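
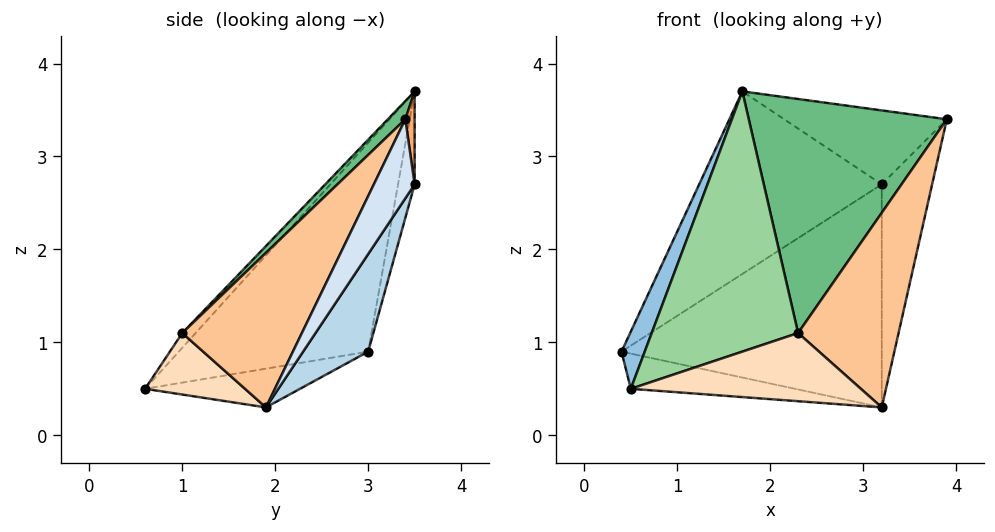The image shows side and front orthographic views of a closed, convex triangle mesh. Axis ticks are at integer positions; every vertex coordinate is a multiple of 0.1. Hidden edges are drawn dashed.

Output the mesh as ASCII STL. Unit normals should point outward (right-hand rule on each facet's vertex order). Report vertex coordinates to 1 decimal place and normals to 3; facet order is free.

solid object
 facet normal -0.148 0.157 -0.977
  outer loop
   vertex 3.2 1.9 0.3
   vertex 0.5 0.6 0.5
   vertex 0.4 3.0 0.9
  endloop
 endfacet
 facet normal -0.894 -0.110 0.435
  outer loop
   vertex 1.7 3.5 3.7
   vertex 0.4 3.0 0.9
   vertex 0.5 0.6 0.5
  endloop
 endfacet
 facet normal 0.204 0.815 -0.543
  outer loop
   vertex 3.2 3.5 2.7
   vertex 3.2 1.9 0.3
   vertex 0.4 3.0 0.9
  endloop
 endfacet
 facet normal 0.559 0.690 -0.460
  outer loop
   vertex 3.2 3.5 2.7
   vertex 3.9 3.4 3.4
   vertex 3.2 1.9 0.3
  endloop
 endfacet
 facet normal -0.090 0.987 -0.135
  outer loop
   vertex 3.2 3.5 2.7
   vertex 0.4 3.0 0.9
   vertex 1.7 3.5 3.7
  endloop
 endfacet
 facet normal 0.057 0.995 0.085
  outer loop
   vertex 3.2 3.5 2.7
   vertex 1.7 3.5 3.7
   vertex 3.9 3.4 3.4
  endloop
 endfacet
 facet normal 0.759 -0.637 0.137
  outer loop
   vertex 2.3 1.0 1.1
   vertex 3.2 1.9 0.3
   vertex 3.9 3.4 3.4
  endloop
 endfacet
 facet normal 0.344 -0.792 -0.504
  outer loop
   vertex 2.3 1.0 1.1
   vertex 0.5 0.6 0.5
   vertex 3.2 1.9 0.3
  endloop
 endfacet
 facet normal 0.063 -0.712 0.699
  outer loop
   vertex 2.3 1.0 1.1
   vertex 3.9 3.4 3.4
   vertex 1.7 3.5 3.7
  endloop
 endfacet
 facet normal -0.066 -0.727 0.684
  outer loop
   vertex 2.3 1.0 1.1
   vertex 1.7 3.5 3.7
   vertex 0.5 0.6 0.5
  endloop
 endfacet
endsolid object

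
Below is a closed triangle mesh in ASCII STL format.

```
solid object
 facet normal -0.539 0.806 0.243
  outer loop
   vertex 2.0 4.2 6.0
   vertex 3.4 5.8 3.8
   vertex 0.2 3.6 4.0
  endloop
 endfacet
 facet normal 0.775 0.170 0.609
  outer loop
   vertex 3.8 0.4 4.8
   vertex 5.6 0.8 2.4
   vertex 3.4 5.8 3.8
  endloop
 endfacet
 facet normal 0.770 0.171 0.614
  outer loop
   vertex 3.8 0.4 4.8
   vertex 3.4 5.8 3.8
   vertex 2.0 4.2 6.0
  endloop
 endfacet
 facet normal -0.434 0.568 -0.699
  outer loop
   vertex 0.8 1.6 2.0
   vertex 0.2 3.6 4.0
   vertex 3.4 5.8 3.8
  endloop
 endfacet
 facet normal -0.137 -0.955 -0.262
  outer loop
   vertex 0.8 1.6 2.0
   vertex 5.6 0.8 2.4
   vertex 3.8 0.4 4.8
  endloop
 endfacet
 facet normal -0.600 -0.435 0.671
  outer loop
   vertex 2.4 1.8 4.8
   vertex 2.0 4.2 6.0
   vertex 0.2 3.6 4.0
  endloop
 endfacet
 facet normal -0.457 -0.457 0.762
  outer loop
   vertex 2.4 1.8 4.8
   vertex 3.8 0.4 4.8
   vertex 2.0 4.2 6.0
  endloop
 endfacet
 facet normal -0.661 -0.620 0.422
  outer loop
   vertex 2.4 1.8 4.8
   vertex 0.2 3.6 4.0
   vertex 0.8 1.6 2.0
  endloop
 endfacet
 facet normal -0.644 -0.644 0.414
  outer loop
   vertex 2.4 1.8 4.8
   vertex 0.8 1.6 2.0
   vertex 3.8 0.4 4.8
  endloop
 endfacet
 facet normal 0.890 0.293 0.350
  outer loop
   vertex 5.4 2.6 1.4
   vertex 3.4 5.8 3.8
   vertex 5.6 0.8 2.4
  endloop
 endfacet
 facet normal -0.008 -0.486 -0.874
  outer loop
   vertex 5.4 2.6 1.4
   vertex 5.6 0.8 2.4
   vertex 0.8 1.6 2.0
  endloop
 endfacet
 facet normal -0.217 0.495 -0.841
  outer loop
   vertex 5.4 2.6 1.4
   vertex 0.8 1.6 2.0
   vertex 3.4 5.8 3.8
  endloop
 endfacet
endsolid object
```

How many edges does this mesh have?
18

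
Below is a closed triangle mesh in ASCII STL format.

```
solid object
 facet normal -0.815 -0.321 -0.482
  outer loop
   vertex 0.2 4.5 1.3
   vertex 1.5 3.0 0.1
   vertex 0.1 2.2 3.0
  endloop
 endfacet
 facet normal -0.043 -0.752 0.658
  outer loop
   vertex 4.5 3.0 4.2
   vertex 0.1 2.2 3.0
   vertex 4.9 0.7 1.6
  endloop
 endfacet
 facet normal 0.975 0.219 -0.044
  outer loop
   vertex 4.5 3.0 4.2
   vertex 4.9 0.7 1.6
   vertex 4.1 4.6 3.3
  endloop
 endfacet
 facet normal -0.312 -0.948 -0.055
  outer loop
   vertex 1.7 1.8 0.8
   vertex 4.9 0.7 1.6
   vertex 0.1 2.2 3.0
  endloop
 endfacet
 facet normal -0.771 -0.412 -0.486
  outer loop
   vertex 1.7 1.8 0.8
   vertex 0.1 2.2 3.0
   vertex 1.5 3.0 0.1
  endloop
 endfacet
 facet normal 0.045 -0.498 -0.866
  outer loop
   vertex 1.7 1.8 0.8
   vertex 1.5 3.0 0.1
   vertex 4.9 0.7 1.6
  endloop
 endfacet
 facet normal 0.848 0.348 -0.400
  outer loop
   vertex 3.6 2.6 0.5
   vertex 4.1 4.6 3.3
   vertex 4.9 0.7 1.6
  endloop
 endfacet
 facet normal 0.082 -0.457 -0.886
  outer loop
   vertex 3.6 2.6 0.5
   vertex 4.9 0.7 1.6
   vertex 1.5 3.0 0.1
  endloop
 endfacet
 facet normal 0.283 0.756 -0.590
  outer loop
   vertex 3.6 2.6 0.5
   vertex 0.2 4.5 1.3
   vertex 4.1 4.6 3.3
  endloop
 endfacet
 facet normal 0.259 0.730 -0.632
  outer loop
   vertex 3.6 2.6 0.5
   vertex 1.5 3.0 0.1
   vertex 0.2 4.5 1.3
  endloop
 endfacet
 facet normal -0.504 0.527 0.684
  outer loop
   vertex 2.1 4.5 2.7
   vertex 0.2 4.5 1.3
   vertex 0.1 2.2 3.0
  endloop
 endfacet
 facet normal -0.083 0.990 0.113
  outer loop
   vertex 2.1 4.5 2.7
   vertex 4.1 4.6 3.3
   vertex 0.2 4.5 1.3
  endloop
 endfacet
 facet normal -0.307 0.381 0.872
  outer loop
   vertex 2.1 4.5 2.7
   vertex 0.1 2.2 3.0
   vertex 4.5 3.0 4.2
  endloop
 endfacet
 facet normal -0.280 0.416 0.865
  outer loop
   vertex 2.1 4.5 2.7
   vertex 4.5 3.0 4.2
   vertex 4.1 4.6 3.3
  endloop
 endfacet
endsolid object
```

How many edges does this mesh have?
21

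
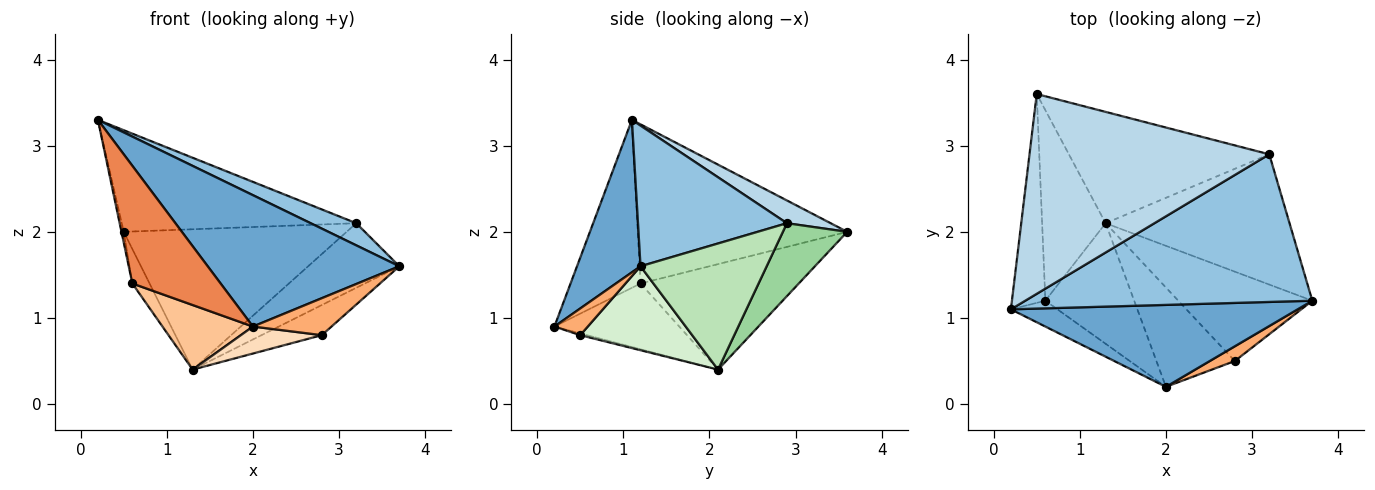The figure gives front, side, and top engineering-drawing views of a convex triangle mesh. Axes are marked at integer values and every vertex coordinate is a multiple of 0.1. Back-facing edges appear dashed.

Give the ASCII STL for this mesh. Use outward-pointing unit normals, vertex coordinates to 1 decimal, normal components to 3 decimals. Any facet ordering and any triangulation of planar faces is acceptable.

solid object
 facet normal 0.271 -0.817 0.509
  outer loop
   vertex 2.0 0.2 0.9
   vertex 3.7 1.2 1.6
   vertex 0.2 1.1 3.3
  endloop
 endfacet
 facet normal 0.436 -0.133 0.890
  outer loop
   vertex 3.2 2.9 2.1
   vertex 0.2 1.1 3.3
   vertex 3.7 1.2 1.6
  endloop
 endfacet
 facet normal 0.084 0.452 0.888
  outer loop
   vertex 3.2 2.9 2.1
   vertex 0.5 3.6 2.0
   vertex 0.2 1.1 3.3
  endloop
 endfacet
 facet normal -0.979 0.011 -0.205
  outer loop
   vertex 0.6 1.2 1.4
   vertex 0.2 1.1 3.3
   vertex 0.5 3.6 2.0
  endloop
 endfacet
 facet normal -0.612 -0.772 -0.170
  outer loop
   vertex 0.6 1.2 1.4
   vertex 2.0 0.2 0.9
   vertex 0.2 1.1 3.3
  endloop
 endfacet
 facet normal 0.367 -0.864 0.343
  outer loop
   vertex 2.8 0.5 0.8
   vertex 3.7 1.2 1.6
   vertex 2.0 0.2 0.9
  endloop
 endfacet
 facet normal -0.546 -0.396 -0.738
  outer loop
   vertex 1.3 2.1 0.4
   vertex 2.0 0.2 0.9
   vertex 0.6 1.2 1.4
  endloop
 endfacet
 facet normal -0.022 -0.262 -0.965
  outer loop
   vertex 1.3 2.1 0.4
   vertex 2.8 0.5 0.8
   vertex 2.0 0.2 0.9
  endloop
 endfacet
 facet normal -0.853 0.093 -0.514
  outer loop
   vertex 1.3 2.1 0.4
   vertex 0.6 1.2 1.4
   vertex 0.5 3.6 2.0
  endloop
 endfacet
 facet normal 0.221 0.764 -0.606
  outer loop
   vertex 1.3 2.1 0.4
   vertex 0.5 3.6 2.0
   vertex 3.2 2.9 2.1
  endloop
 endfacet
 facet normal 0.524 0.378 -0.763
  outer loop
   vertex 1.3 2.1 0.4
   vertex 3.2 2.9 2.1
   vertex 3.7 1.2 1.6
  endloop
 endfacet
 facet normal 0.510 0.275 -0.815
  outer loop
   vertex 1.3 2.1 0.4
   vertex 3.7 1.2 1.6
   vertex 2.8 0.5 0.8
  endloop
 endfacet
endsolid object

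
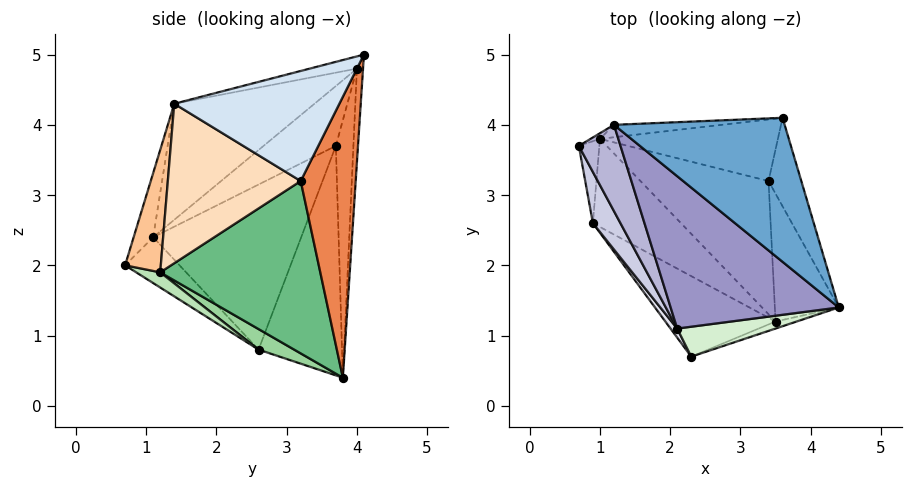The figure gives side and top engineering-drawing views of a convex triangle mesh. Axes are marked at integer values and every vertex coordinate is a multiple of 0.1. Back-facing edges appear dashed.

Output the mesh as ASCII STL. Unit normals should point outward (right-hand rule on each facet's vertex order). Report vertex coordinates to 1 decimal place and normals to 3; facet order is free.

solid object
 facet normal -0.069 -0.269 0.961
  outer loop
   vertex 1.2 4.0 4.8
   vertex 4.4 1.4 4.3
   vertex 3.6 4.1 5.0
  endloop
 endfacet
 facet normal -0.486 0.874 -0.018
  outer loop
   vertex 1.2 4.0 4.8
   vertex 1.0 3.8 0.4
   vertex 0.7 3.7 3.7
  endloop
 endfacet
 facet normal -0.038 0.998 -0.044
  outer loop
   vertex 1.2 4.0 4.8
   vertex 3.6 4.1 5.0
   vertex 1.0 3.8 0.4
  endloop
 endfacet
 facet normal 0.902 0.337 -0.269
  outer loop
   vertex 3.4 3.2 3.2
   vertex 3.6 4.1 5.0
   vertex 4.4 1.4 4.3
  endloop
 endfacet
 facet normal 0.633 0.662 -0.401
  outer loop
   vertex 3.4 3.2 3.2
   vertex 1.0 3.8 0.4
   vertex 3.6 4.1 5.0
  endloop
 endfacet
 facet normal -0.995 0.053 -0.089
  outer loop
   vertex 0.9 2.6 0.8
   vertex 0.7 3.7 3.7
   vertex 1.0 3.8 0.4
  endloop
 endfacet
 facet normal 0.379 -0.923 -0.065
  outer loop
   vertex 3.5 1.2 1.9
   vertex 4.4 1.4 4.3
   vertex 2.3 0.7 2.0
  endloop
 endfacet
 facet normal 0.892 0.277 -0.358
  outer loop
   vertex 3.5 1.2 1.9
   vertex 3.4 3.2 3.2
   vertex 4.4 1.4 4.3
  endloop
 endfacet
 facet normal 0.738 0.393 -0.548
  outer loop
   vertex 3.5 1.2 1.9
   vertex 1.0 3.8 0.4
   vertex 3.4 3.2 3.2
  endloop
 endfacet
 facet normal 0.215 -0.325 -0.921
  outer loop
   vertex 3.5 1.2 1.9
   vertex 0.9 2.6 0.8
   vertex 1.0 3.8 0.4
  endloop
 endfacet
 facet normal 0.121 -0.465 -0.877
  outer loop
   vertex 3.5 1.2 1.9
   vertex 2.3 0.7 2.0
   vertex 0.9 2.6 0.8
  endloop
 endfacet
 facet normal -0.366 -0.743 0.560
  outer loop
   vertex 2.1 1.1 2.4
   vertex 2.3 0.7 2.0
   vertex 4.4 1.4 4.3
  endloop
 endfacet
 facet normal -0.431 -0.651 0.625
  outer loop
   vertex 2.1 1.1 2.4
   vertex 4.4 1.4 4.3
   vertex 1.2 4.0 4.8
  endloop
 endfacet
 facet normal -0.664 -0.588 0.462
  outer loop
   vertex 2.1 1.1 2.4
   vertex 1.2 4.0 4.8
   vertex 0.7 3.7 3.7
  endloop
 endfacet
 facet normal -0.841 -0.523 0.140
  outer loop
   vertex 2.1 1.1 2.4
   vertex 0.7 3.7 3.7
   vertex 0.9 2.6 0.8
  endloop
 endfacet
 facet normal -0.834 -0.538 0.121
  outer loop
   vertex 2.1 1.1 2.4
   vertex 0.9 2.6 0.8
   vertex 2.3 0.7 2.0
  endloop
 endfacet
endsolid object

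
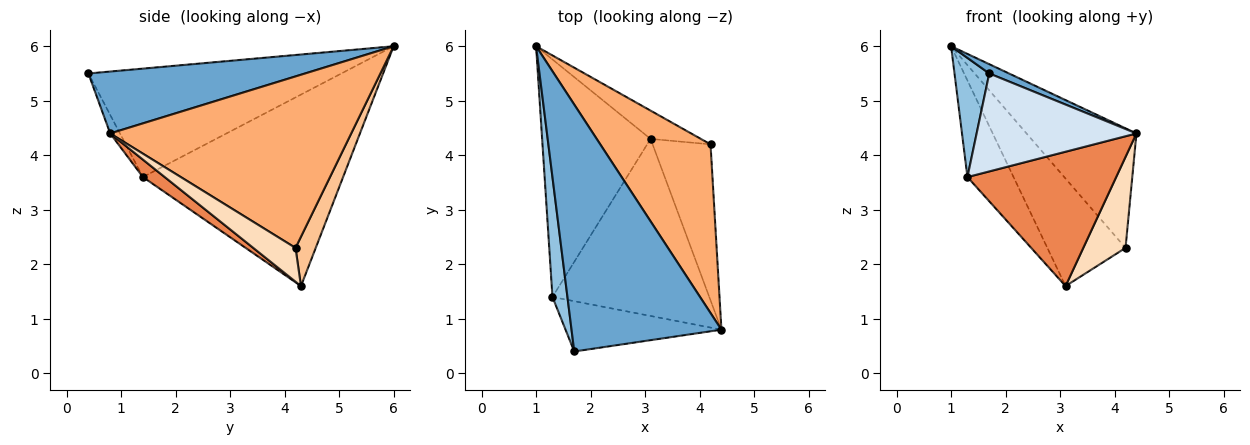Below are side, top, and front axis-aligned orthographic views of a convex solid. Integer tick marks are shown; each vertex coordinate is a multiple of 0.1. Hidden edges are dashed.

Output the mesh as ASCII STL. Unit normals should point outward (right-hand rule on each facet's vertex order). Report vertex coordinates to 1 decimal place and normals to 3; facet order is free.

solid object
 facet normal 0.381 -0.035 0.924
  outer loop
   vertex 1.7 0.4 5.5
   vertex 4.4 0.8 4.4
   vertex 1.0 6.0 6.0
  endloop
 endfacet
 facet normal -0.982 -0.135 0.136
  outer loop
   vertex 1.3 1.4 3.6
   vertex 1.7 0.4 5.5
   vertex 1.0 6.0 6.0
  endloop
 endfacet
 facet normal -0.853 0.196 -0.483
  outer loop
   vertex 1.3 1.4 3.6
   vertex 1.0 6.0 6.0
   vertex 3.1 4.3 1.6
  endloop
 endfacet
 facet normal -0.054 -0.888 -0.456
  outer loop
   vertex 1.3 1.4 3.6
   vertex 4.4 0.8 4.4
   vertex 1.7 0.4 5.5
  endloop
 endfacet
 facet normal 0.088 -0.602 -0.794
  outer loop
   vertex 1.3 1.4 3.6
   vertex 3.1 4.3 1.6
   vertex 4.4 0.8 4.4
  endloop
 endfacet
 facet normal 0.785 0.358 0.505
  outer loop
   vertex 4.2 4.2 2.3
   vertex 1.0 6.0 6.0
   vertex 4.4 0.8 4.4
  endloop
 endfacet
 facet normal 0.242 0.938 -0.247
  outer loop
   vertex 4.2 4.2 2.3
   vertex 3.1 4.3 1.6
   vertex 1.0 6.0 6.0
  endloop
 endfacet
 facet normal 0.450 -0.450 -0.771
  outer loop
   vertex 4.2 4.2 2.3
   vertex 4.4 0.8 4.4
   vertex 3.1 4.3 1.6
  endloop
 endfacet
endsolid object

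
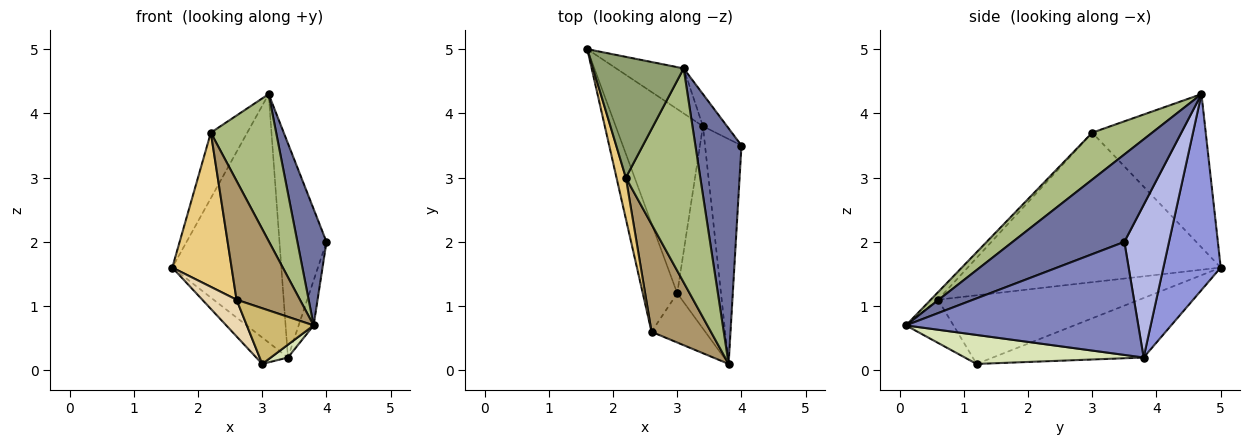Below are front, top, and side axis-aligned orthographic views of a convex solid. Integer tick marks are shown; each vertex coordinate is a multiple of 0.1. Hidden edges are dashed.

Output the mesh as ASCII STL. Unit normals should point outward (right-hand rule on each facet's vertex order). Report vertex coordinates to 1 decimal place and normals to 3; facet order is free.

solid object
 facet normal 0.862 -0.224 0.454
  outer loop
   vertex 3.1 4.7 4.3
   vertex 3.8 0.1 0.7
   vertex 4.0 3.5 2.0
  endloop
 endfacet
 facet normal 0.950 0.061 -0.306
  outer loop
   vertex 3.4 3.8 0.2
   vertex 4.0 3.5 2.0
   vertex 3.8 0.1 0.7
  endloop
 endfacet
 facet normal 0.460 0.874 -0.158
  outer loop
   vertex 3.4 3.8 0.2
   vertex 1.6 5.0 1.6
   vertex 3.1 4.7 4.3
  endloop
 endfacet
 facet normal 0.685 0.721 -0.108
  outer loop
   vertex 3.4 3.8 0.2
   vertex 3.1 4.7 4.3
   vertex 4.0 3.5 2.0
  endloop
 endfacet
 facet normal -0.830 0.266 0.491
  outer loop
   vertex 2.2 3.0 3.7
   vertex 3.1 4.7 4.3
   vertex 1.6 5.0 1.6
  endloop
 endfacet
 facet normal 0.461 -0.502 0.731
  outer loop
   vertex 2.2 3.0 3.7
   vertex 3.8 0.1 0.7
   vertex 3.1 4.7 4.3
  endloop
 endfacet
 facet normal -0.560 0.118 -0.820
  outer loop
   vertex 3.0 1.2 0.1
   vertex 1.6 5.0 1.6
   vertex 3.4 3.8 0.2
  endloop
 endfacet
 facet normal 0.552 -0.053 -0.832
  outer loop
   vertex 3.0 1.2 0.1
   vertex 3.4 3.8 0.2
   vertex 3.8 0.1 0.7
  endloop
 endfacet
 facet normal -0.085 -0.739 0.669
  outer loop
   vertex 2.6 0.6 1.1
   vertex 3.8 0.1 0.7
   vertex 2.2 3.0 3.7
  endloop
 endfacet
 facet normal -0.470 -0.661 -0.585
  outer loop
   vertex 2.6 0.6 1.1
   vertex 3.0 1.2 0.1
   vertex 3.8 0.1 0.7
  endloop
 endfacet
 facet normal -0.972 -0.228 0.061
  outer loop
   vertex 2.6 0.6 1.1
   vertex 2.2 3.0 3.7
   vertex 1.6 5.0 1.6
  endloop
 endfacet
 facet normal -0.884 -0.150 -0.444
  outer loop
   vertex 2.6 0.6 1.1
   vertex 1.6 5.0 1.6
   vertex 3.0 1.2 0.1
  endloop
 endfacet
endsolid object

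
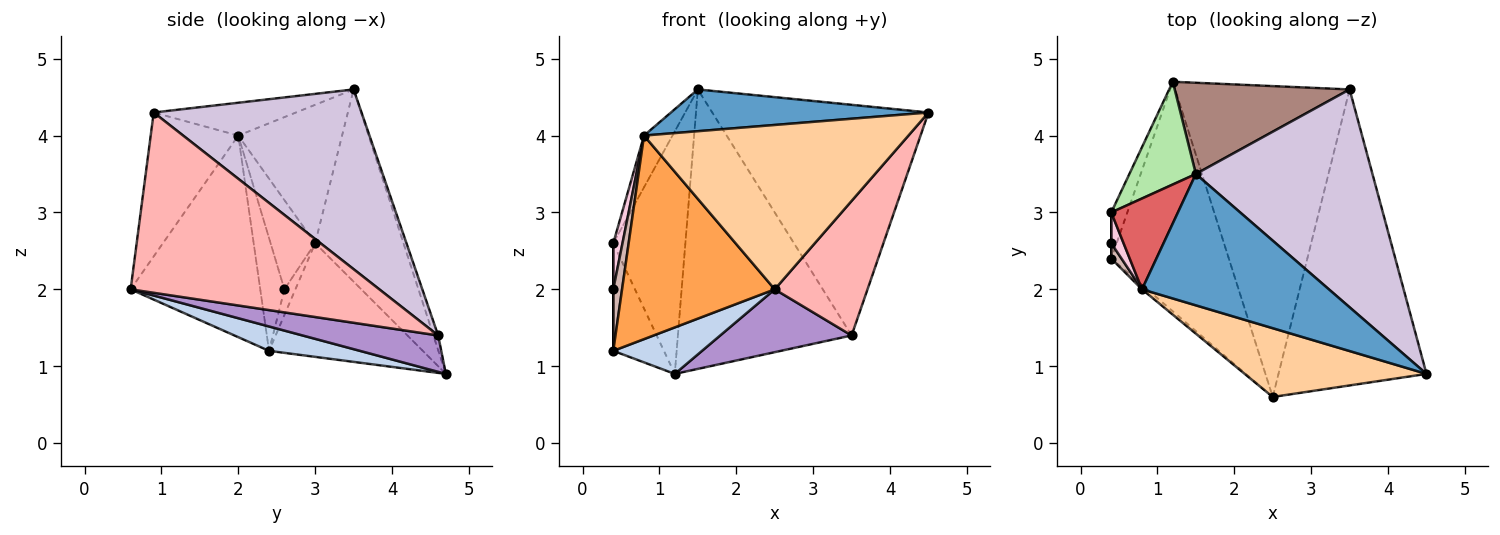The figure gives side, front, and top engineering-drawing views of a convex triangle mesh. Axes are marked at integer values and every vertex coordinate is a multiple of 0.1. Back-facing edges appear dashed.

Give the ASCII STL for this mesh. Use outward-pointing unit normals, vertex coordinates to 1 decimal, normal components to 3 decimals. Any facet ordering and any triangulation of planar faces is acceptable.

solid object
 facet normal -0.165 -0.299 0.940
  outer loop
   vertex 0.8 2.0 4.0
   vertex 4.5 0.9 4.3
   vertex 1.5 3.5 4.6
  endloop
 endfacet
 facet normal 0.199 -0.195 -0.960
  outer loop
   vertex 2.5 0.6 2.0
   vertex 0.4 2.4 1.2
   vertex 1.2 4.7 0.9
  endloop
 endfacet
 facet normal -0.647 -0.762 -0.016
  outer loop
   vertex 2.5 0.6 2.0
   vertex 0.8 2.0 4.0
   vertex 0.4 2.4 1.2
  endloop
 endfacet
 facet normal -0.292 -0.882 0.369
  outer loop
   vertex 2.5 0.6 2.0
   vertex 4.5 0.9 4.3
   vertex 0.8 2.0 4.0
  endloop
 endfacet
 facet normal -0.941 0.310 -0.133
  outer loop
   vertex 0.4 3.0 2.6
   vertex 1.2 4.7 0.9
   vertex 0.4 2.4 1.2
  endloop
 endfacet
 facet normal -0.748 0.611 0.259
  outer loop
   vertex 0.4 3.0 2.6
   vertex 1.5 3.5 4.6
   vertex 1.2 4.7 0.9
  endloop
 endfacet
 facet normal -0.875 0.240 0.421
  outer loop
   vertex 0.4 3.0 2.6
   vertex 0.8 2.0 4.0
   vertex 1.5 3.5 4.6
  endloop
 endfacet
 facet normal 0.743 -0.277 -0.610
  outer loop
   vertex 3.5 4.6 1.4
   vertex 4.5 0.9 4.3
   vertex 2.5 0.6 2.0
  endloop
 endfacet
 facet normal 0.200 -0.194 -0.960
  outer loop
   vertex 3.5 4.6 1.4
   vertex 2.5 0.6 2.0
   vertex 1.2 4.7 0.9
  endloop
 endfacet
 facet normal 0.573 0.596 0.563
  outer loop
   vertex 3.5 4.6 1.4
   vertex 1.5 3.5 4.6
   vertex 4.5 0.9 4.3
  endloop
 endfacet
 facet normal -0.026 0.950 0.310
  outer loop
   vertex 3.5 4.6 1.4
   vertex 1.2 4.7 0.9
   vertex 1.5 3.5 4.6
  endloop
 endfacet
 facet normal -0.936 -0.341 0.085
  outer loop
   vertex 0.4 2.6 2.0
   vertex 0.4 2.4 1.2
   vertex 0.8 2.0 4.0
  endloop
 endfacet
 facet normal -1.000 0.000 0.000
  outer loop
   vertex 0.4 2.6 2.0
   vertex 0.4 3.0 2.6
   vertex 0.4 2.4 1.2
  endloop
 endfacet
 facet normal -0.970 -0.201 0.134
  outer loop
   vertex 0.4 2.6 2.0
   vertex 0.8 2.0 4.0
   vertex 0.4 3.0 2.6
  endloop
 endfacet
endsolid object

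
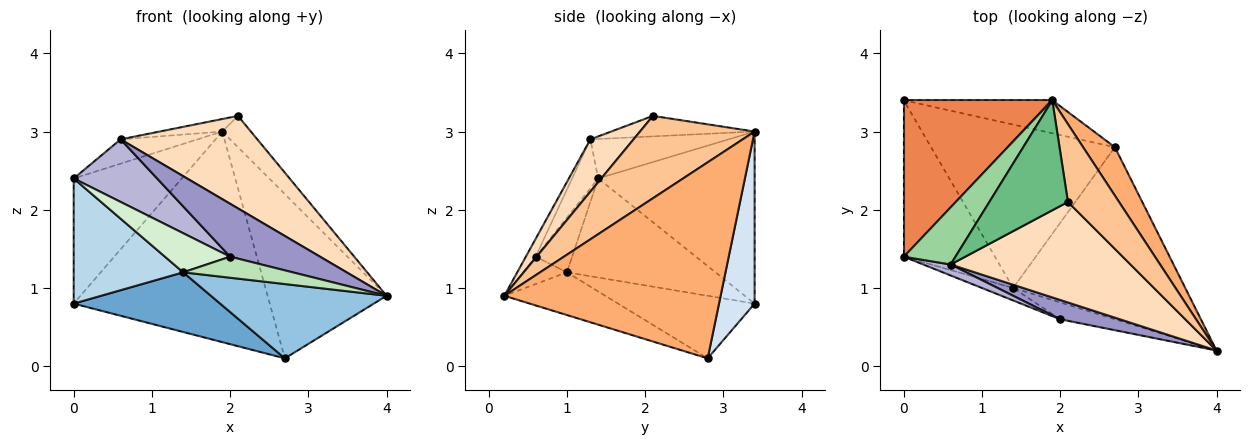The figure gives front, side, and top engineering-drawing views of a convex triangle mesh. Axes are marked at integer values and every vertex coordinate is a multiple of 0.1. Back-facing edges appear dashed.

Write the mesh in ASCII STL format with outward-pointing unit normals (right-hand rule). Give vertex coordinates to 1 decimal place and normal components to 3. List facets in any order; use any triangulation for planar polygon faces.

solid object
 facet normal -0.305 -0.327 -0.895
  outer loop
   vertex 1.4 1.0 1.2
   vertex 0.0 3.4 0.8
   vertex 2.7 2.8 0.1
  endloop
 endfacet
 facet normal -0.222 -0.387 -0.895
  outer loop
   vertex 1.4 1.0 1.2
   vertex 2.7 2.8 0.1
   vertex 4.0 0.2 0.9
  endloop
 endfacet
 facet normal -0.647 -0.476 -0.596
  outer loop
   vertex 1.4 1.0 1.2
   vertex 0.0 1.4 2.4
   vertex 0.0 3.4 0.8
  endloop
 endfacet
 facet normal 0.177 0.972 -0.152
  outer loop
   vertex 1.9 3.4 3.0
   vertex 2.7 2.8 0.1
   vertex 0.0 3.4 0.8
  endloop
 endfacet
 facet normal -0.671 0.463 0.579
  outer loop
   vertex 1.9 3.4 3.0
   vertex 0.0 3.4 0.8
   vertex 0.0 1.4 2.4
  endloop
 endfacet
 facet normal 0.868 0.477 0.141
  outer loop
   vertex 1.9 3.4 3.0
   vertex 4.0 0.2 0.9
   vertex 2.7 2.8 0.1
  endloop
 endfacet
 facet normal 0.831 0.207 0.516
  outer loop
   vertex 1.9 3.4 3.0
   vertex 2.1 2.1 3.2
   vertex 4.0 0.2 0.9
  endloop
 endfacet
 facet normal 0.209 -0.662 0.720
  outer loop
   vertex 0.6 1.3 2.9
   vertex 4.0 0.2 0.9
   vertex 2.1 2.1 3.2
  endloop
 endfacet
 facet normal -0.251 0.109 0.962
  outer loop
   vertex 0.6 1.3 2.9
   vertex 2.1 2.1 3.2
   vertex 1.9 3.4 3.0
  endloop
 endfacet
 facet normal -0.575 0.320 0.753
  outer loop
   vertex 0.6 1.3 2.9
   vertex 1.9 3.4 3.0
   vertex 0.0 1.4 2.4
  endloop
 endfacet
 facet normal -0.298 -0.745 -0.596
  outer loop
   vertex 2.0 0.6 1.4
   vertex 1.4 1.0 1.2
   vertex 4.0 0.2 0.9
  endloop
 endfacet
 facet normal -0.471 -0.840 -0.269
  outer loop
   vertex 2.0 0.6 1.4
   vertex 0.0 1.4 2.4
   vertex 1.4 1.0 1.2
  endloop
 endfacet
 facet normal -0.102 -0.934 0.341
  outer loop
   vertex 2.0 0.6 1.4
   vertex 4.0 0.2 0.9
   vertex 0.6 1.3 2.9
  endloop
 endfacet
 facet normal -0.294 -0.941 0.165
  outer loop
   vertex 2.0 0.6 1.4
   vertex 0.6 1.3 2.9
   vertex 0.0 1.4 2.4
  endloop
 endfacet
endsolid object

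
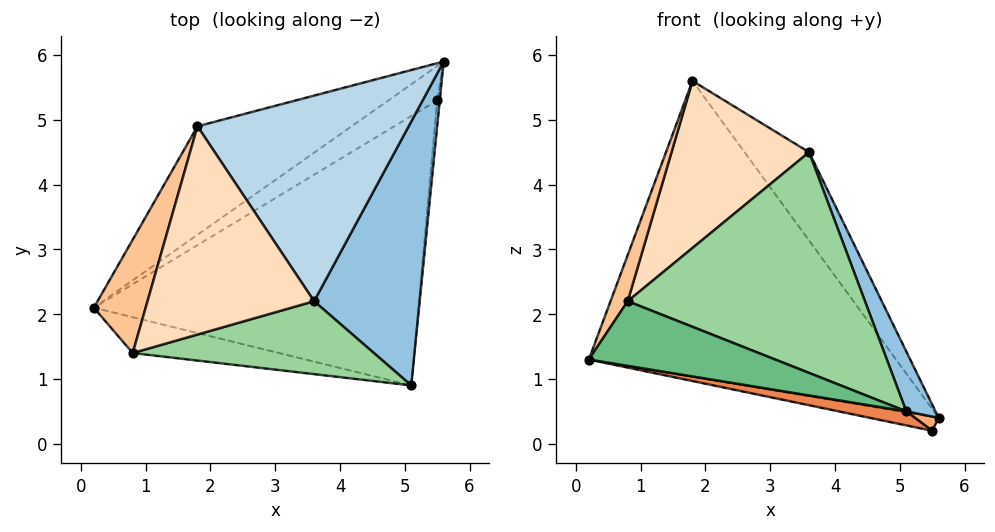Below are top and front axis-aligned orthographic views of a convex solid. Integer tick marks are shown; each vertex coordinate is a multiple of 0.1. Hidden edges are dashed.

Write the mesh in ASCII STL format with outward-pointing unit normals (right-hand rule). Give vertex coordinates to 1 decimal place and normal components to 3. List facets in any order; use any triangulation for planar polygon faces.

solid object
 facet normal -0.583 0.763 -0.280
  outer loop
   vertex 1.8 4.9 5.6
   vertex 5.6 5.9 0.4
   vertex 0.2 2.1 1.3
  endloop
 endfacet
 facet normal 0.924 -0.085 0.374
  outer loop
   vertex 3.6 2.2 4.5
   vertex 5.1 0.9 0.5
   vertex 5.6 5.9 0.4
  endloop
 endfacet
 facet normal 0.756 0.259 0.602
  outer loop
   vertex 3.6 2.2 4.5
   vertex 5.6 5.9 0.4
   vertex 1.8 4.9 5.6
  endloop
 endfacet
 facet normal -0.388 0.349 -0.853
  outer loop
   vertex 5.5 5.3 0.2
   vertex 0.2 2.1 1.3
   vertex 5.6 5.9 0.4
  endloop
 endfacet
 facet normal -0.173 -0.051 -0.984
  outer loop
   vertex 5.5 5.3 0.2
   vertex 5.1 0.9 0.5
   vertex 0.2 2.1 1.3
  endloop
 endfacet
 facet normal 0.978 -0.101 -0.184
  outer loop
   vertex 5.5 5.3 0.2
   vertex 5.6 5.9 0.4
   vertex 5.1 0.9 0.5
  endloop
 endfacet
 facet normal -0.877 -0.181 0.444
  outer loop
   vertex 0.8 1.4 2.2
   vertex 1.8 4.9 5.6
   vertex 0.2 2.1 1.3
  endloop
 endfacet
 facet normal -0.419 -0.568 0.708
  outer loop
   vertex 0.8 1.4 2.2
   vertex 3.6 2.2 4.5
   vertex 1.8 4.9 5.6
  endloop
 endfacet
 facet normal -0.281 -0.839 -0.465
  outer loop
   vertex 0.8 1.4 2.2
   vertex 0.2 2.1 1.3
   vertex 5.1 0.9 0.5
  endloop
 endfacet
 facet normal 0.014 -0.949 0.314
  outer loop
   vertex 0.8 1.4 2.2
   vertex 5.1 0.9 0.5
   vertex 3.6 2.2 4.5
  endloop
 endfacet
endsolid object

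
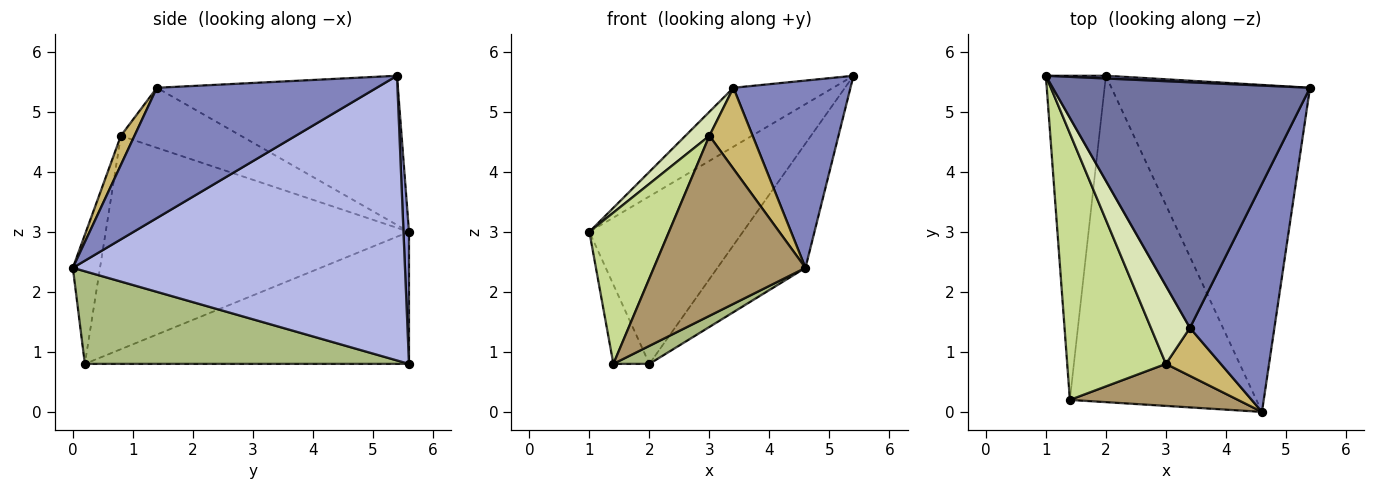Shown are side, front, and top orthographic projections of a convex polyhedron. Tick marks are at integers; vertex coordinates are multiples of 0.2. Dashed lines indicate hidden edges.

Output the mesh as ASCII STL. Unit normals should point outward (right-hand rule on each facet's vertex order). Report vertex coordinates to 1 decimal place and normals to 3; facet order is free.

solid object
 facet normal -0.491 0.203 0.847
  outer loop
   vertex 3.4 1.4 5.4
   vertex 5.4 5.4 5.6
   vertex 1.0 5.6 3.0
  endloop
 endfacet
 facet normal 0.766 -0.408 0.497
  outer loop
   vertex 3.4 1.4 5.4
   vertex 4.6 0.0 2.4
   vertex 5.4 5.4 5.6
  endloop
 endfacet
 facet normal 0.036 0.999 0.016
  outer loop
   vertex 2.0 5.6 0.8
   vertex 1.0 5.6 3.0
   vertex 5.4 5.4 5.6
  endloop
 endfacet
 facet normal 0.802 0.212 -0.559
  outer loop
   vertex 2.0 5.6 0.8
   vertex 5.4 5.4 5.6
   vertex 4.6 0.0 2.4
  endloop
 endfacet
 facet normal -0.906 0.101 -0.412
  outer loop
   vertex 2.0 5.6 0.8
   vertex 1.4 0.2 0.8
   vertex 1.0 5.6 3.0
  endloop
 endfacet
 facet normal 0.444 -0.049 -0.895
  outer loop
   vertex 2.0 5.6 0.8
   vertex 4.6 0.0 2.4
   vertex 1.4 0.2 0.8
  endloop
 endfacet
 facet normal -0.883 -0.232 0.408
  outer loop
   vertex 3.0 0.8 4.6
   vertex 1.0 5.6 3.0
   vertex 1.4 0.2 0.8
  endloop
 endfacet
 facet normal -0.827 -0.165 0.537
  outer loop
   vertex 3.0 0.8 4.6
   vertex 3.4 1.4 5.4
   vertex 1.0 5.6 3.0
  endloop
 endfacet
 facet normal -0.172 -0.959 0.224
  outer loop
   vertex 3.0 0.8 4.6
   vertex 1.4 0.2 0.8
   vertex 4.6 0.0 2.4
  endloop
 endfacet
 facet normal 0.261 -0.830 0.492
  outer loop
   vertex 3.0 0.8 4.6
   vertex 4.6 0.0 2.4
   vertex 3.4 1.4 5.4
  endloop
 endfacet
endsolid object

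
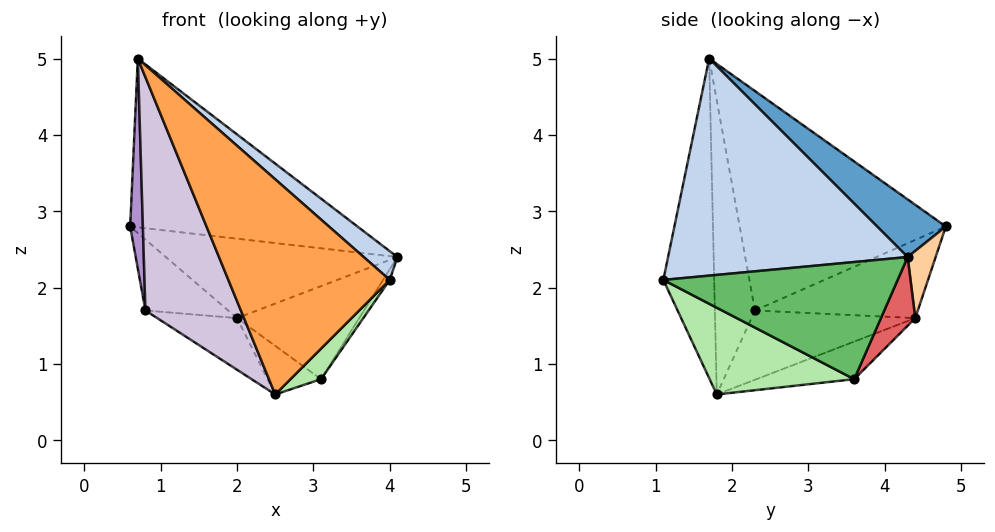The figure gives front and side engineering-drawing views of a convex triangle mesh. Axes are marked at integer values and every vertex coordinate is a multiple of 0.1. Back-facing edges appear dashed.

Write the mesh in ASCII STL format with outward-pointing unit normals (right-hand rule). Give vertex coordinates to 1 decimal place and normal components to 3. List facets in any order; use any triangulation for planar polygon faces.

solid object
 facet normal 0.173 0.574 0.800
  outer loop
   vertex 0.7 1.7 5.0
   vertex 4.1 4.3 2.4
   vertex 0.6 4.8 2.8
  endloop
 endfacet
 facet normal 0.648 -0.091 0.756
  outer loop
   vertex 0.7 1.7 5.0
   vertex 4.0 1.1 2.1
   vertex 4.1 4.3 2.4
  endloop
 endfacet
 facet normal -0.297 -0.944 -0.143
  outer loop
   vertex 2.5 1.8 0.6
   vertex 4.0 1.1 2.1
   vertex 0.7 1.7 5.0
  endloop
 endfacet
 facet normal 0.118 0.975 -0.188
  outer loop
   vertex 2.0 4.4 1.6
   vertex 0.6 4.8 2.8
   vertex 4.1 4.3 2.4
  endloop
 endfacet
 facet normal 0.843 0.024 -0.537
  outer loop
   vertex 3.1 3.6 0.8
   vertex 4.1 4.3 2.4
   vertex 4.0 1.1 2.1
  endloop
 endfacet
 facet normal 0.666 -0.141 -0.732
  outer loop
   vertex 3.1 3.6 0.8
   vertex 4.0 1.1 2.1
   vertex 2.5 1.8 0.6
  endloop
 endfacet
 facet normal 0.233 0.829 -0.508
  outer loop
   vertex 3.1 3.6 0.8
   vertex 2.0 4.4 1.6
   vertex 4.1 4.3 2.4
  endloop
 endfacet
 facet normal -0.448 0.245 -0.860
  outer loop
   vertex 3.1 3.6 0.8
   vertex 2.5 1.8 0.6
   vertex 2.0 4.4 1.6
  endloop
 endfacet
 facet normal -0.997 -0.062 -0.041
  outer loop
   vertex 0.8 2.3 1.7
   vertex 0.7 1.7 5.0
   vertex 0.6 4.8 2.8
  endloop
 endfacet
 facet normal -0.381 -0.907 -0.177
  outer loop
   vertex 0.8 2.3 1.7
   vertex 2.5 1.8 0.6
   vertex 0.7 1.7 5.0
  endloop
 endfacet
 facet normal -0.573 0.291 -0.766
  outer loop
   vertex 0.8 2.3 1.7
   vertex 0.6 4.8 2.8
   vertex 2.0 4.4 1.6
  endloop
 endfacet
 facet normal -0.479 0.233 -0.846
  outer loop
   vertex 0.8 2.3 1.7
   vertex 2.0 4.4 1.6
   vertex 2.5 1.8 0.6
  endloop
 endfacet
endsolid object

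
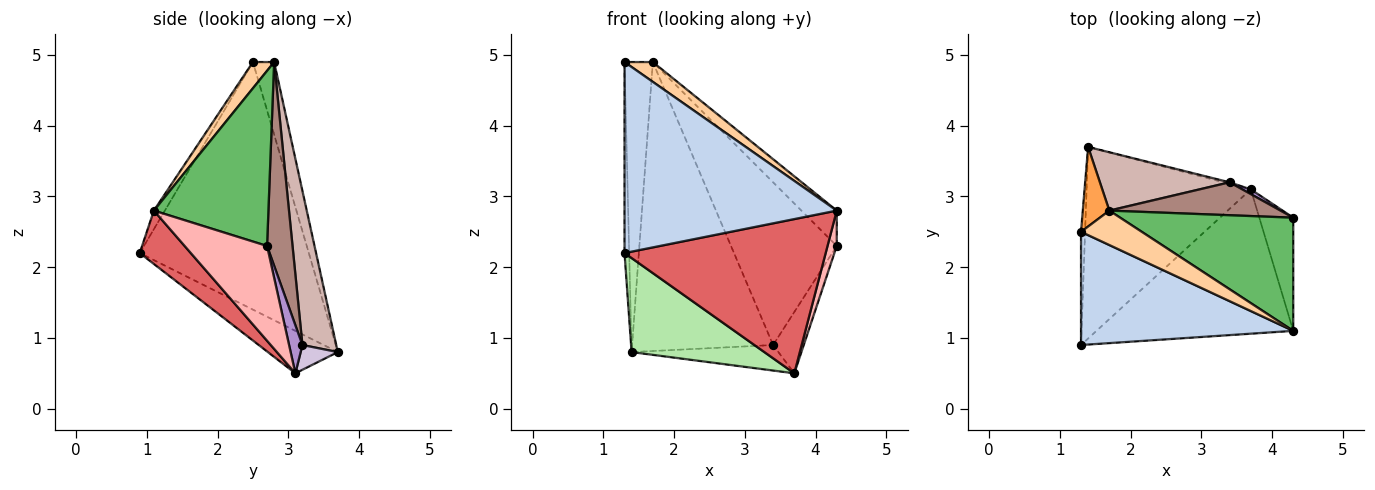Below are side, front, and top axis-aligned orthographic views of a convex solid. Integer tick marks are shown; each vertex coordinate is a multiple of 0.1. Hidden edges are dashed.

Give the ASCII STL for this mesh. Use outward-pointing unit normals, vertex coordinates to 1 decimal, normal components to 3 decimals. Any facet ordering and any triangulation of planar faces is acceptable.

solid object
 facet normal -0.999 0.028 -0.016
  outer loop
   vertex 1.4 3.7 0.8
   vertex 1.3 0.9 2.2
   vertex 1.3 2.5 4.9
  endloop
 endfacet
 facet normal -0.045 -0.859 0.509
  outer loop
   vertex 4.3 1.1 2.8
   vertex 1.3 2.5 4.9
   vertex 1.3 0.9 2.2
  endloop
 endfacet
 facet normal -0.586 0.781 0.214
  outer loop
   vertex 1.7 2.8 4.9
   vertex 1.4 3.7 0.8
   vertex 1.3 2.5 4.9
  endloop
 endfacet
 facet normal 0.350 -0.467 0.812
  outer loop
   vertex 1.7 2.8 4.9
   vertex 1.3 2.5 4.9
   vertex 4.3 1.1 2.8
  endloop
 endfacet
 facet normal 0.695 0.215 0.687
  outer loop
   vertex 1.7 2.8 4.9
   vertex 4.3 1.1 2.8
   vertex 4.3 2.7 2.3
  endloop
 endfacet
 facet normal -0.226 -0.429 -0.874
  outer loop
   vertex 3.7 3.1 0.5
   vertex 1.3 0.9 2.2
   vertex 1.4 3.7 0.8
  endloop
 endfacet
 facet normal 0.182 -0.718 -0.672
  outer loop
   vertex 3.7 3.1 0.5
   vertex 4.3 1.1 2.8
   vertex 1.3 0.9 2.2
  endloop
 endfacet
 facet normal 0.936 -0.105 -0.335
  outer loop
   vertex 3.7 3.1 0.5
   vertex 4.3 2.7 2.3
   vertex 4.3 1.1 2.8
  endloop
 endfacet
 facet normal 0.399 0.914 0.070
  outer loop
   vertex 3.4 3.2 0.9
   vertex 4.3 2.7 2.3
   vertex 3.7 3.1 0.5
  endloop
 endfacet
 facet normal 0.245 0.968 -0.058
  outer loop
   vertex 3.4 3.2 0.9
   vertex 3.7 3.1 0.5
   vertex 1.4 3.7 0.8
  endloop
 endfacet
 facet normal 0.230 0.954 0.193
  outer loop
   vertex 3.4 3.2 0.9
   vertex 1.7 2.8 4.9
   vertex 4.3 2.7 2.3
  endloop
 endfacet
 facet normal 0.229 0.954 0.193
  outer loop
   vertex 3.4 3.2 0.9
   vertex 1.4 3.7 0.8
   vertex 1.7 2.8 4.9
  endloop
 endfacet
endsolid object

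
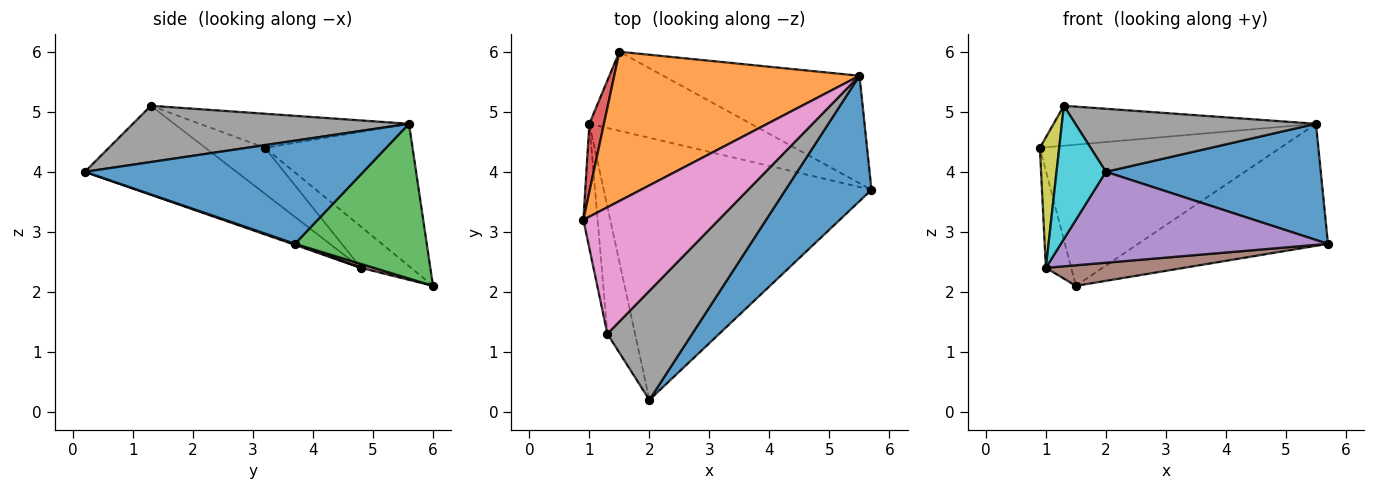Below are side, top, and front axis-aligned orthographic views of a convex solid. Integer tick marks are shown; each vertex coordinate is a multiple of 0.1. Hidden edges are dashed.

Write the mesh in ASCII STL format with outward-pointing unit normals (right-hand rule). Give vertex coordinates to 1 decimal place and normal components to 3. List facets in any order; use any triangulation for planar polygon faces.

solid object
 facet normal 0.661 -0.510 0.551
  outer loop
   vertex 5.5 5.6 4.8
   vertex 2.0 0.2 4.0
   vertex 5.7 3.7 2.8
  endloop
 endfacet
 facet normal -0.389 0.633 0.669
  outer loop
   vertex 5.5 5.6 4.8
   vertex 1.5 6.0 2.1
   vertex 0.9 3.2 4.4
  endloop
 endfacet
 facet normal 0.462 0.666 -0.586
  outer loop
   vertex 5.5 5.6 4.8
   vertex 5.7 3.7 2.8
   vertex 1.5 6.0 2.1
  endloop
 endfacet
 facet normal -0.851 0.430 0.301
  outer loop
   vertex 1.0 4.8 2.4
   vertex 0.9 3.2 4.4
   vertex 1.5 6.0 2.1
  endloop
 endfacet
 facet normal 0.004 -0.328 -0.945
  outer loop
   vertex 1.0 4.8 2.4
   vertex 5.7 3.7 2.8
   vertex 2.0 0.2 4.0
  endloop
 endfacet
 facet normal 0.023 -0.252 -0.968
  outer loop
   vertex 1.0 4.8 2.4
   vertex 1.5 6.0 2.1
   vertex 5.7 3.7 2.8
  endloop
 endfacet
 facet normal -0.233 0.293 0.927
  outer loop
   vertex 1.3 1.3 5.1
   vertex 5.5 5.6 4.8
   vertex 0.9 3.2 4.4
  endloop
 endfacet
 facet normal 0.498 -0.434 0.751
  outer loop
   vertex 1.3 1.3 5.1
   vertex 2.0 0.2 4.0
   vertex 5.5 5.6 4.8
  endloop
 endfacet
 facet normal -0.912 -0.296 -0.283
  outer loop
   vertex 1.3 1.3 5.1
   vertex 0.9 3.2 4.4
   vertex 1.0 4.8 2.4
  endloop
 endfacet
 facet normal -0.912 -0.297 -0.283
  outer loop
   vertex 1.3 1.3 5.1
   vertex 1.0 4.8 2.4
   vertex 2.0 0.2 4.0
  endloop
 endfacet
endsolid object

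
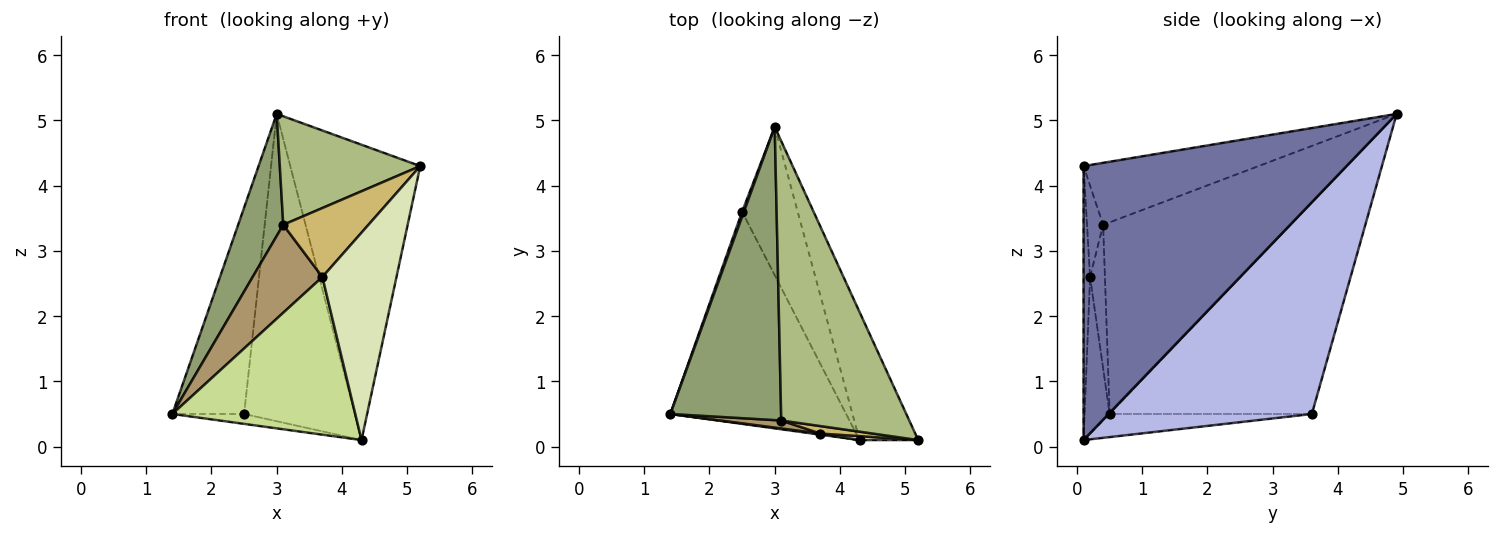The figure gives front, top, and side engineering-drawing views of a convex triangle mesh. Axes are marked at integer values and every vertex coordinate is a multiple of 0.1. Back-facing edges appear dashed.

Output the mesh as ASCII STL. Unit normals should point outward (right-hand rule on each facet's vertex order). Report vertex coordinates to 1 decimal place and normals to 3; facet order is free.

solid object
 facet normal 0.880 0.435 -0.189
  outer loop
   vertex 4.3 0.1 0.1
   vertex 3.0 4.9 5.1
   vertex 5.2 0.1 4.3
  endloop
 endfacet
 facet normal -0.942 0.334 0.008
  outer loop
   vertex 2.5 3.6 0.5
   vertex 1.4 0.5 0.5
   vertex 3.0 4.9 5.1
  endloop
 endfacet
 facet normal -0.130 0.046 -0.990
  outer loop
   vertex 2.5 3.6 0.5
   vertex 4.3 0.1 0.1
   vertex 1.4 0.5 0.5
  endloop
 endfacet
 facet normal 0.856 0.466 -0.225
  outer loop
   vertex 2.5 3.6 0.5
   vertex 3.0 4.9 5.1
   vertex 4.3 0.1 0.1
  endloop
 endfacet
 facet normal -0.848 -0.204 0.490
  outer loop
   vertex 3.1 0.4 3.4
   vertex 3.0 4.9 5.1
   vertex 1.4 0.5 0.5
  endloop
 endfacet
 facet normal -0.411 -0.330 0.850
  outer loop
   vertex 3.1 0.4 3.4
   vertex 5.2 0.1 4.3
   vertex 3.0 4.9 5.1
  endloop
 endfacet
 facet normal -0.136 -0.991 0.007
  outer loop
   vertex 3.7 0.2 2.6
   vertex 1.4 0.5 0.5
   vertex 4.3 0.1 0.1
  endloop
 endfacet
 facet normal -0.088 -0.996 0.019
  outer loop
   vertex 3.7 0.2 2.6
   vertex 4.3 0.1 0.1
   vertex 5.2 0.1 4.3
  endloop
 endfacet
 facet normal -0.207 -0.974 0.088
  outer loop
   vertex 3.7 0.2 2.6
   vertex 3.1 0.4 3.4
   vertex 1.4 0.5 0.5
  endloop
 endfacet
 facet normal -0.185 -0.977 0.106
  outer loop
   vertex 3.7 0.2 2.6
   vertex 5.2 0.1 4.3
   vertex 3.1 0.4 3.4
  endloop
 endfacet
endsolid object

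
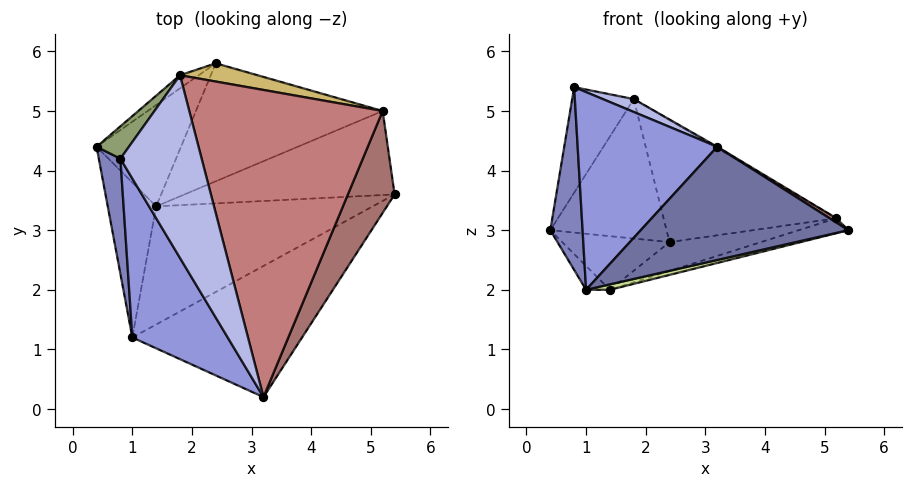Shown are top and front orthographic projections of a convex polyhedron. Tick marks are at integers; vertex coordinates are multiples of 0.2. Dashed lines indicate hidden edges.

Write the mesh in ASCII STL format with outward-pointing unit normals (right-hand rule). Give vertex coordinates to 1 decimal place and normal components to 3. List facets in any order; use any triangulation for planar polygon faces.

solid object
 facet normal 0.467 -0.578 -0.669
  outer loop
   vertex 1.0 1.2 2.0
   vertex 5.4 3.6 3.0
   vertex 3.2 0.2 4.4
  endloop
 endfacet
 facet normal -0.964 -0.225 0.142
  outer loop
   vertex 1.0 1.2 2.0
   vertex 0.8 4.2 5.4
   vertex 0.4 4.4 3.0
  endloop
 endfacet
 facet normal -0.720 -0.541 0.435
  outer loop
   vertex 1.0 1.2 2.0
   vertex 3.2 0.2 4.4
   vertex 0.8 4.2 5.4
  endloop
 endfacet
 facet normal 0.286 -0.068 0.956
  outer loop
   vertex 1.8 5.6 5.2
   vertex 0.8 4.2 5.4
   vertex 3.2 0.2 4.4
  endloop
 endfacet
 facet normal -0.788 0.589 0.180
  outer loop
   vertex 1.8 5.6 5.2
   vertex 0.4 4.4 3.0
   vertex 0.8 4.2 5.4
  endloop
 endfacet
 facet normal -0.577 0.813 -0.076
  outer loop
   vertex 1.8 5.6 5.2
   vertex 2.4 5.8 2.8
   vertex 0.4 4.4 3.0
  endloop
 endfacet
 facet normal 0.244 -0.044 -0.969
  outer loop
   vertex 1.4 3.4 2.0
   vertex 5.4 3.6 3.0
   vertex 1.0 1.2 2.0
  endloop
 endfacet
 facet normal -0.642 0.117 -0.758
  outer loop
   vertex 1.4 3.4 2.0
   vertex 1.0 1.2 2.0
   vertex 0.4 4.4 3.0
  endloop
 endfacet
 facet normal -0.384 0.432 -0.816
  outer loop
   vertex 1.4 3.4 2.0
   vertex 0.4 4.4 3.0
   vertex 2.4 5.8 2.8
  endloop
 endfacet
 facet normal 0.253 0.957 0.143
  outer loop
   vertex 5.2 5.0 3.2
   vertex 2.4 5.8 2.8
   vertex 1.8 5.6 5.2
  endloop
 endfacet
 facet normal 0.231 0.170 -0.958
  outer loop
   vertex 5.2 5.0 3.2
   vertex 5.4 3.6 3.0
   vertex 1.4 3.4 2.0
  endloop
 endfacet
 facet normal 0.202 0.233 -0.951
  outer loop
   vertex 5.2 5.0 3.2
   vertex 1.4 3.4 2.0
   vertex 2.4 5.8 2.8
  endloop
 endfacet
 facet normal 0.574 -0.035 0.818
  outer loop
   vertex 5.2 5.0 3.2
   vertex 3.2 0.2 4.4
   vertex 5.4 3.6 3.0
  endloop
 endfacet
 facet normal 0.508 0.004 0.862
  outer loop
   vertex 5.2 5.0 3.2
   vertex 1.8 5.6 5.2
   vertex 3.2 0.2 4.4
  endloop
 endfacet
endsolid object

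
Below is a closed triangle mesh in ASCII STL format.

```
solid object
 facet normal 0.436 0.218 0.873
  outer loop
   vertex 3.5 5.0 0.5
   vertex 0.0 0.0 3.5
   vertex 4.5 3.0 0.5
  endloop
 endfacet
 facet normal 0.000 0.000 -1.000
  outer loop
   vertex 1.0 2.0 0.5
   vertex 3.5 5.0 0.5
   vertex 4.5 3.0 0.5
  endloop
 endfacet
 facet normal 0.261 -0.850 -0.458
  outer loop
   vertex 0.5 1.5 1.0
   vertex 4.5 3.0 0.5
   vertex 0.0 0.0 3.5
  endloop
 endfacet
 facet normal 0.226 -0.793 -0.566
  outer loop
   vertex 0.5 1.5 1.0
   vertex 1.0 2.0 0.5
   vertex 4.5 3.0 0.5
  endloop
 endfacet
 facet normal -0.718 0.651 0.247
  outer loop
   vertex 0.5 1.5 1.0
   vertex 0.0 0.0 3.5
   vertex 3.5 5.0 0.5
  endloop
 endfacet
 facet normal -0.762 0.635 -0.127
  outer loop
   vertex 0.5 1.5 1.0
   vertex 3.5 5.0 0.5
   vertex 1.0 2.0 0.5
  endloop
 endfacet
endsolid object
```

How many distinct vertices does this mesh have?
5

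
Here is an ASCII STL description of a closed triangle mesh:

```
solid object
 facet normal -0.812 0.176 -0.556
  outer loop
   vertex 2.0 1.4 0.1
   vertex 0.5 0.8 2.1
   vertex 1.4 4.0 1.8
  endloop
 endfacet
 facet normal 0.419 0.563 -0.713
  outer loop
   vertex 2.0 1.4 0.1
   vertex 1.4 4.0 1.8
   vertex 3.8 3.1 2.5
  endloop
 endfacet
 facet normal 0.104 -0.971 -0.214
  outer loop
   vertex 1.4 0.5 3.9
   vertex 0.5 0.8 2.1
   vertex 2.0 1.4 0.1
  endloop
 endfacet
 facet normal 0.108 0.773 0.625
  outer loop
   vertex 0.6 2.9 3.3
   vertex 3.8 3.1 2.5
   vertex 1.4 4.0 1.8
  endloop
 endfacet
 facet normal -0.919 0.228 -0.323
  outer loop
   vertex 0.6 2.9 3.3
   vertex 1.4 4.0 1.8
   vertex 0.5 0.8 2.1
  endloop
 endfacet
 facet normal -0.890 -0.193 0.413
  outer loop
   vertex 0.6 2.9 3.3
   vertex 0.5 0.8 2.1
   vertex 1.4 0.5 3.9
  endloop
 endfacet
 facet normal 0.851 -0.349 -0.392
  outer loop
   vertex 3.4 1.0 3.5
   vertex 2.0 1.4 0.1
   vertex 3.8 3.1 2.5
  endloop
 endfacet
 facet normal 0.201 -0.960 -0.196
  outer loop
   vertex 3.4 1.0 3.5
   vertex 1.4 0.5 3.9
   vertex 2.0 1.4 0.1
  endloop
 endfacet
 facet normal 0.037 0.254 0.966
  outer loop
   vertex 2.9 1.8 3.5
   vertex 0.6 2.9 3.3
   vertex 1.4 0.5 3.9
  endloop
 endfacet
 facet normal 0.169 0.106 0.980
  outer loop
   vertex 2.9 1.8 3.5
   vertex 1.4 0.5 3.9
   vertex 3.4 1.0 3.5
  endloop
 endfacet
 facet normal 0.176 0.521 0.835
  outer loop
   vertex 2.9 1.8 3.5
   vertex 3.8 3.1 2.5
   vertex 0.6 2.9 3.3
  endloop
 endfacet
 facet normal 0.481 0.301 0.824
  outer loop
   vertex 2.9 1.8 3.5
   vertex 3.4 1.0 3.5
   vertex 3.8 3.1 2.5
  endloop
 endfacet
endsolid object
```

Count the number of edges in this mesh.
18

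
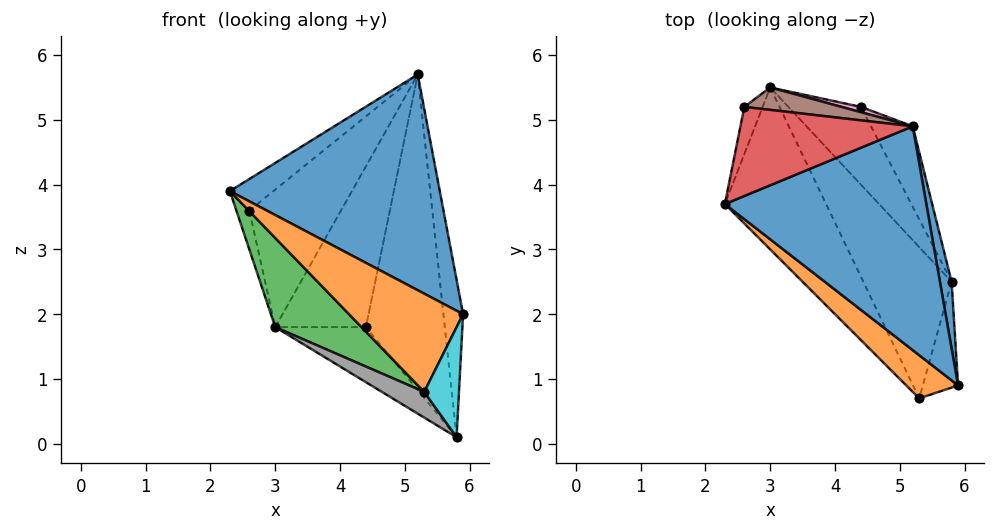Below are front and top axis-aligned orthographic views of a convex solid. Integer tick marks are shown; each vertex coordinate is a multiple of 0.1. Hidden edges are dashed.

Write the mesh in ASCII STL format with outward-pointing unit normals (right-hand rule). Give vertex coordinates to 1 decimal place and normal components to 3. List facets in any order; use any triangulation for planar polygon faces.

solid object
 facet normal -0.158 -0.685 0.711
  outer loop
   vertex 5.2 4.9 5.7
   vertex 2.3 3.7 3.9
   vertex 5.9 0.9 2.0
  endloop
 endfacet
 facet normal -0.447 -0.819 0.360
  outer loop
   vertex 5.3 0.7 0.8
   vertex 5.9 0.9 2.0
   vertex 2.3 3.7 3.9
  endloop
 endfacet
 facet normal -0.811 -0.282 -0.512
  outer loop
   vertex 5.3 0.7 0.8
   vertex 2.3 3.7 3.9
   vertex 3.0 5.5 1.8
  endloop
 endfacet
 facet normal -0.586 0.270 0.764
  outer loop
   vertex 2.6 5.2 3.6
   vertex 2.3 3.7 3.9
   vertex 5.2 4.9 5.7
  endloop
 endfacet
 facet normal -0.969 0.156 -0.189
  outer loop
   vertex 2.6 5.2 3.6
   vertex 3.0 5.5 1.8
   vertex 2.3 3.7 3.9
  endloop
 endfacet
 facet normal -0.016 0.987 0.161
  outer loop
   vertex 2.6 5.2 3.6
   vertex 5.2 4.9 5.7
   vertex 3.0 5.5 1.8
  endloop
 endfacet
 facet normal 0.209 0.977 0.032
  outer loop
   vertex 4.4 5.2 1.8
   vertex 3.0 5.5 1.8
   vertex 5.2 4.9 5.7
  endloop
 endfacet
 facet normal -0.614 -0.132 -0.778
  outer loop
   vertex 5.8 2.5 0.1
   vertex 5.3 0.7 0.8
   vertex 3.0 5.5 1.8
  endloop
 endfacet
 facet normal 0.123 0.574 -0.810
  outer loop
   vertex 5.8 2.5 0.1
   vertex 3.0 5.5 1.8
   vertex 4.4 5.2 1.8
  endloop
 endfacet
 facet normal 0.852 -0.378 -0.363
  outer loop
   vertex 5.8 2.5 0.1
   vertex 5.9 0.9 2.0
   vertex 5.3 0.7 0.8
  endloop
 endfacet
 facet normal 0.991 0.125 0.053
  outer loop
   vertex 5.8 2.5 0.1
   vertex 5.2 4.9 5.7
   vertex 5.9 0.9 2.0
  endloop
 endfacet
 facet normal 0.843 0.521 -0.133
  outer loop
   vertex 5.8 2.5 0.1
   vertex 4.4 5.2 1.8
   vertex 5.2 4.9 5.7
  endloop
 endfacet
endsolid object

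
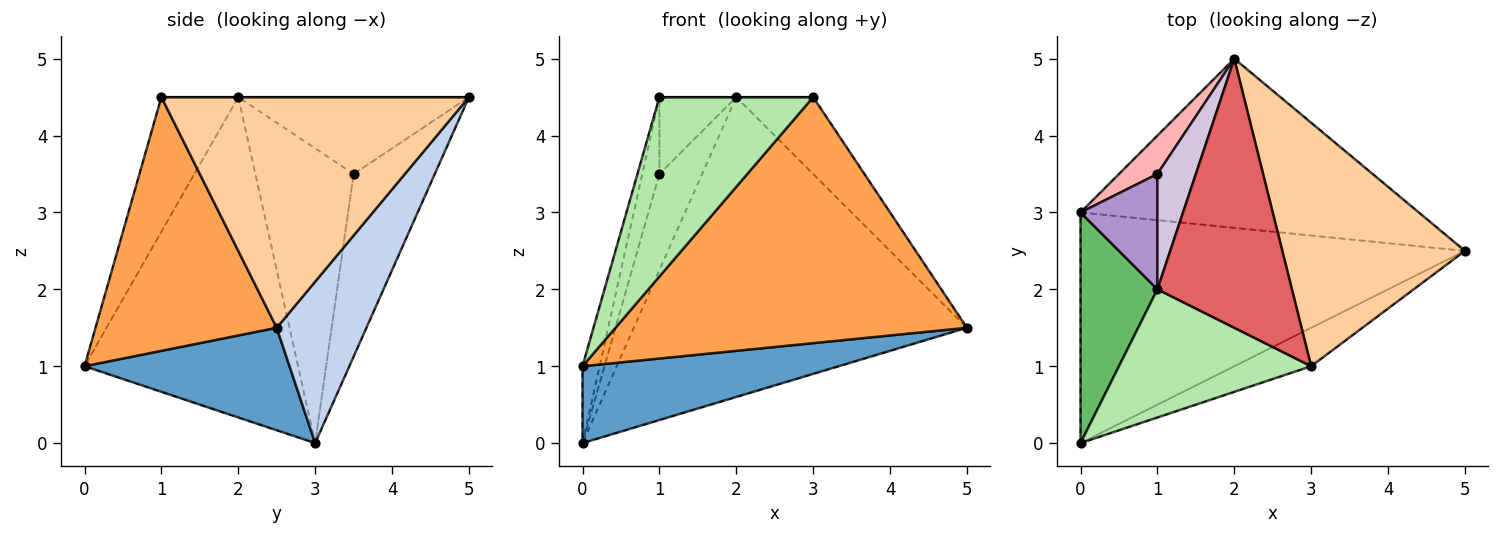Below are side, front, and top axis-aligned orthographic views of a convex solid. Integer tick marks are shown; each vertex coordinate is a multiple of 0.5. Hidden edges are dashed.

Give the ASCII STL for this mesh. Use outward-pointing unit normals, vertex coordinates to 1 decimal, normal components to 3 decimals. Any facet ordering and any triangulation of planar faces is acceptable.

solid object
 facet normal 0.245 -0.307 -0.920
  outer loop
   vertex 0.0 0.0 1.0
   vertex 0.0 3.0 0.0
   vertex 5.0 2.5 1.5
  endloop
 endfacet
 facet normal 0.228 0.848 -0.478
  outer loop
   vertex 2.0 5.0 4.5
   vertex 5.0 2.5 1.5
   vertex 0.0 3.0 0.0
  endloop
 endfacet
 facet normal 0.454 -0.880 -0.138
  outer loop
   vertex 3.0 1.0 4.5
   vertex 0.0 0.0 1.0
   vertex 5.0 2.5 1.5
  endloop
 endfacet
 facet normal 0.769 0.192 0.609
  outer loop
   vertex 3.0 1.0 4.5
   vertex 5.0 2.5 1.5
   vertex 2.0 5.0 4.5
  endloop
 endfacet
 facet normal -0.969 0.078 0.233
  outer loop
   vertex 1.0 2.0 4.5
   vertex 0.0 3.0 0.0
   vertex 0.0 0.0 1.0
  endloop
 endfacet
 facet normal -0.377 -0.754 0.538
  outer loop
   vertex 1.0 2.0 4.5
   vertex 0.0 0.0 1.0
   vertex 3.0 1.0 4.5
  endloop
 endfacet
 facet normal 0.000 0.000 1.000
  outer loop
   vertex 1.0 2.0 4.5
   vertex 3.0 1.0 4.5
   vertex 2.0 5.0 4.5
  endloop
 endfacet
 facet normal -0.870 0.458 0.183
  outer loop
   vertex 1.0 3.5 3.5
   vertex 2.0 5.0 4.5
   vertex 0.0 3.0 0.0
  endloop
 endfacet
 facet normal -0.954 0.166 0.249
  outer loop
   vertex 1.0 3.5 3.5
   vertex 0.0 3.0 0.0
   vertex 1.0 2.0 4.5
  endloop
 endfacet
 facet normal -0.857 0.286 0.429
  outer loop
   vertex 1.0 3.5 3.5
   vertex 1.0 2.0 4.5
   vertex 2.0 5.0 4.5
  endloop
 endfacet
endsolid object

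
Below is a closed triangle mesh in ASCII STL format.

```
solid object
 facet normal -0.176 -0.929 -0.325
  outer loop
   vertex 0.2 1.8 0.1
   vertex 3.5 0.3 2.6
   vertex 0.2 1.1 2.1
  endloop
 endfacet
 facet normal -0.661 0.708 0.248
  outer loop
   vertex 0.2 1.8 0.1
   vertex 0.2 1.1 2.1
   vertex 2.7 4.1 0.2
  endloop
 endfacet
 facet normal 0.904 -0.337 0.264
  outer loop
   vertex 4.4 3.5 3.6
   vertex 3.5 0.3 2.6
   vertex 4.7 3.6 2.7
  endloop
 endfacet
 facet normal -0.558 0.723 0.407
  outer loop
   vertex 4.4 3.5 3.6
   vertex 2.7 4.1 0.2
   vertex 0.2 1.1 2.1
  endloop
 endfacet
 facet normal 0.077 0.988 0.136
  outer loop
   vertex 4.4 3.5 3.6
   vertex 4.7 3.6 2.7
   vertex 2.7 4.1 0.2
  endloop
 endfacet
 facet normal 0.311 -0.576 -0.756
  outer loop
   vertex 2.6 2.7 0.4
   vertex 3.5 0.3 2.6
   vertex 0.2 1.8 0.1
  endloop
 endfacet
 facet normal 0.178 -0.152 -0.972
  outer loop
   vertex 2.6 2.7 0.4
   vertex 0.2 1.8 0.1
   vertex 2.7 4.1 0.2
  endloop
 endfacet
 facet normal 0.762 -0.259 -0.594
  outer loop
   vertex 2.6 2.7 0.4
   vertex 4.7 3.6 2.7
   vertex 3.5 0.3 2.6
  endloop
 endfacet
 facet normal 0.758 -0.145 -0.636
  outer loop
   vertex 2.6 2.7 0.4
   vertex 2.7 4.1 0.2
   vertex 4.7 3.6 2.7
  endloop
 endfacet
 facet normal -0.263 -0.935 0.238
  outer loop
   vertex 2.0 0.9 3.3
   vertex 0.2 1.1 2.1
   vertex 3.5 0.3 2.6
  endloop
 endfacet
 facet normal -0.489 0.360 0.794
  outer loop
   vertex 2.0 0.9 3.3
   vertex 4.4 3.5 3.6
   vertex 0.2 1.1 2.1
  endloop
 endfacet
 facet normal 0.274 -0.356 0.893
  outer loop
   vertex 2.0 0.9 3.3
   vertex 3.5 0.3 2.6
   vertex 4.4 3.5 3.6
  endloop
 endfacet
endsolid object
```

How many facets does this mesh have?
12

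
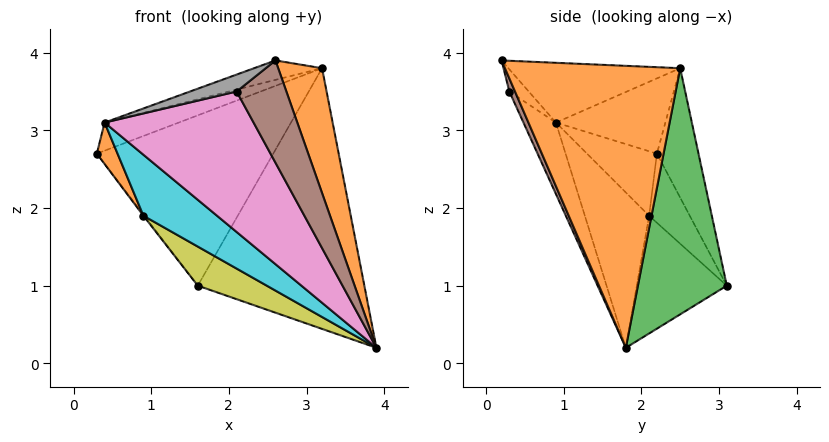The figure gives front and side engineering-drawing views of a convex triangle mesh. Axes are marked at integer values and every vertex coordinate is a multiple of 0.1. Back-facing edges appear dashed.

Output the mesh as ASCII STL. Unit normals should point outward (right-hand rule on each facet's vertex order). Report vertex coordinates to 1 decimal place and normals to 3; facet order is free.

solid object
 facet normal -0.217 0.922 0.322
  outer loop
   vertex 3.2 2.5 3.8
   vertex 1.6 3.1 1.0
   vertex 0.3 2.2 2.7
  endloop
 endfacet
 facet normal 0.944 -0.236 0.230
  outer loop
   vertex 3.2 2.5 3.8
   vertex 2.6 0.2 3.9
   vertex 3.9 1.8 0.2
  endloop
 endfacet
 facet normal 0.469 0.879 -0.080
  outer loop
   vertex 3.2 2.5 3.8
   vertex 3.9 1.8 0.2
   vertex 1.6 3.1 1.0
  endloop
 endfacet
 facet normal -0.366 0.248 0.897
  outer loop
   vertex 0.4 0.9 3.1
   vertex 3.2 2.5 3.8
   vertex 0.3 2.2 2.7
  endloop
 endfacet
 facet normal -0.305 0.121 0.945
  outer loop
   vertex 0.4 0.9 3.1
   vertex 2.6 0.2 3.9
   vertex 3.2 2.5 3.8
  endloop
 endfacet
 facet normal 0.105 -0.926 -0.363
  outer loop
   vertex 2.1 0.3 3.5
   vertex 3.9 1.8 0.2
   vertex 2.6 0.2 3.9
  endloop
 endfacet
 facet normal -0.186 -0.852 -0.489
  outer loop
   vertex 2.1 0.3 3.5
   vertex 0.4 0.9 3.1
   vertex 3.9 1.8 0.2
  endloop
 endfacet
 facet normal -0.373 -0.896 0.243
  outer loop
   vertex 2.1 0.3 3.5
   vertex 2.6 0.2 3.9
   vertex 0.4 0.9 3.1
  endloop
 endfacet
 facet normal -0.485 -0.372 -0.791
  outer loop
   vertex 0.9 2.1 1.9
   vertex 1.6 3.1 1.0
   vertex 3.9 1.8 0.2
  endloop
 endfacet
 facet normal -0.459 -0.526 -0.717
  outer loop
   vertex 0.9 2.1 1.9
   vertex 3.9 1.8 0.2
   vertex 0.4 0.9 3.1
  endloop
 endfacet
 facet normal -0.799 0.018 -0.601
  outer loop
   vertex 0.9 2.1 1.9
   vertex 0.3 2.2 2.7
   vertex 1.6 3.1 1.0
  endloop
 endfacet
 facet normal -0.792 -0.235 -0.564
  outer loop
   vertex 0.9 2.1 1.9
   vertex 0.4 0.9 3.1
   vertex 0.3 2.2 2.7
  endloop
 endfacet
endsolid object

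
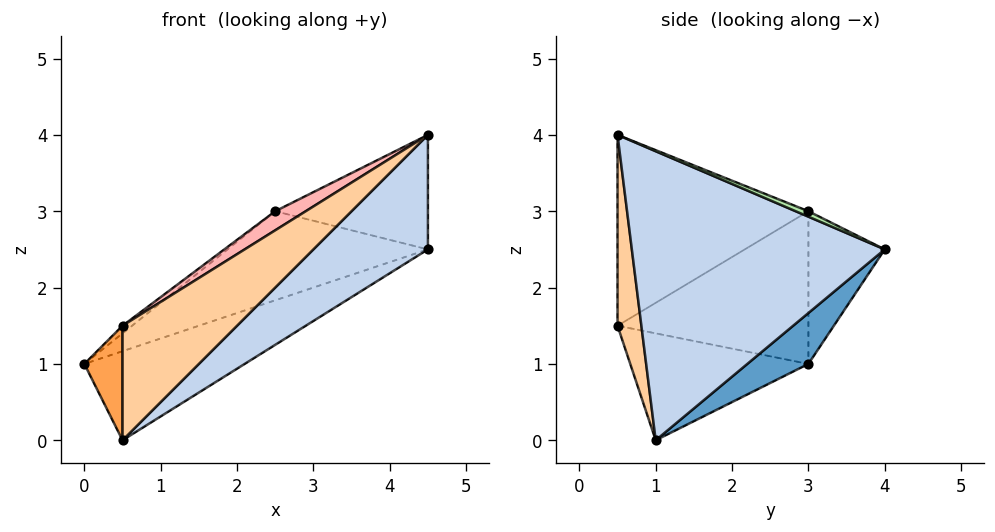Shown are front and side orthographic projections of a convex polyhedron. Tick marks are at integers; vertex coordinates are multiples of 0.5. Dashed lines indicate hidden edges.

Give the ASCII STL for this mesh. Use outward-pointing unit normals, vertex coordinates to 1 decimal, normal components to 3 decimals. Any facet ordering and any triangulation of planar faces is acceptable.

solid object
 facet normal 0.181 0.476 -0.861
  outer loop
   vertex 0.5 1.0 0.0
   vertex 0.0 3.0 1.0
   vertex 4.5 4.0 2.5
  endloop
 endfacet
 facet normal 0.656 -0.297 -0.693
  outer loop
   vertex 0.5 1.0 0.0
   vertex 4.5 4.0 2.5
   vertex 4.5 0.5 4.0
  endloop
 endfacet
 facet normal -0.975 -0.209 -0.070
  outer loop
   vertex 0.5 0.5 1.5
   vertex 0.0 3.0 1.0
   vertex 0.5 1.0 0.0
  endloop
 endfacet
 facet normal 0.194 -0.931 -0.310
  outer loop
   vertex 0.5 0.5 1.5
   vertex 0.5 1.0 0.0
   vertex 4.5 0.5 4.0
  endloop
 endfacet
 facet normal -0.325 0.854 0.407
  outer loop
   vertex 2.5 3.0 3.0
   vertex 4.5 4.0 2.5
   vertex 0.0 3.0 1.0
  endloop
 endfacet
 facet normal 0.033 0.394 0.919
  outer loop
   vertex 2.5 3.0 3.0
   vertex 4.5 0.5 4.0
   vertex 4.5 4.0 2.5
  endloop
 endfacet
 facet normal -0.624 0.031 0.780
  outer loop
   vertex 2.5 3.0 3.0
   vertex 0.0 3.0 1.0
   vertex 0.5 0.5 1.5
  endloop
 endfacet
 facet normal -0.528 -0.084 0.845
  outer loop
   vertex 2.5 3.0 3.0
   vertex 0.5 0.5 1.5
   vertex 4.5 0.5 4.0
  endloop
 endfacet
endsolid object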